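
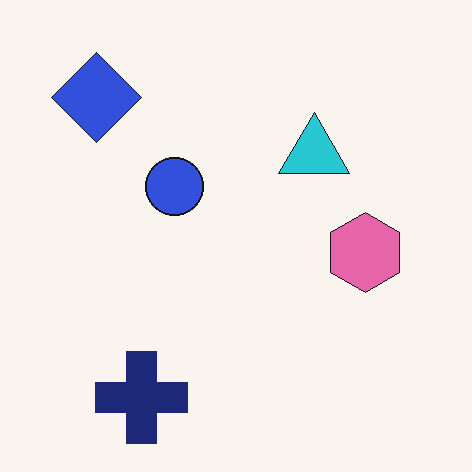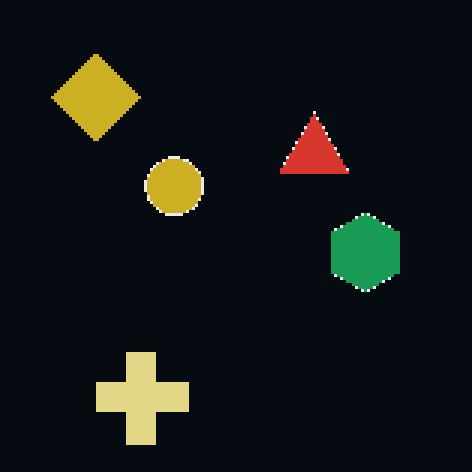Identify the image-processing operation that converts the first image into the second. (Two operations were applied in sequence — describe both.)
It was color-inverted (negative), then mildly pixelated.

The light background has become dark and every shape's color is its complement — a photographic negative. Shapes are reduced to large square blocks; fine edges and outlines are lost — a downscale-then-upscale (mosaic) effect.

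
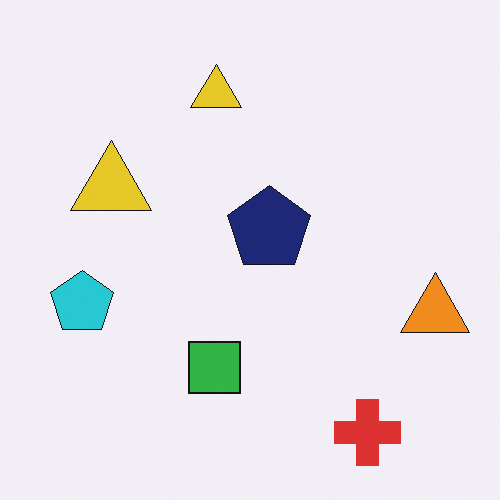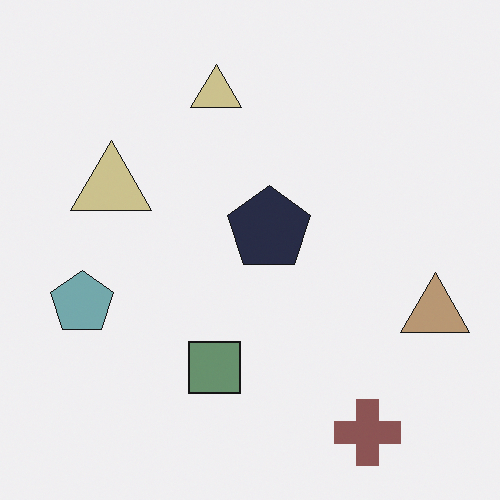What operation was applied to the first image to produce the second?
The image was heavily desaturated.

All colors are more muted and greyish — a global saturation change.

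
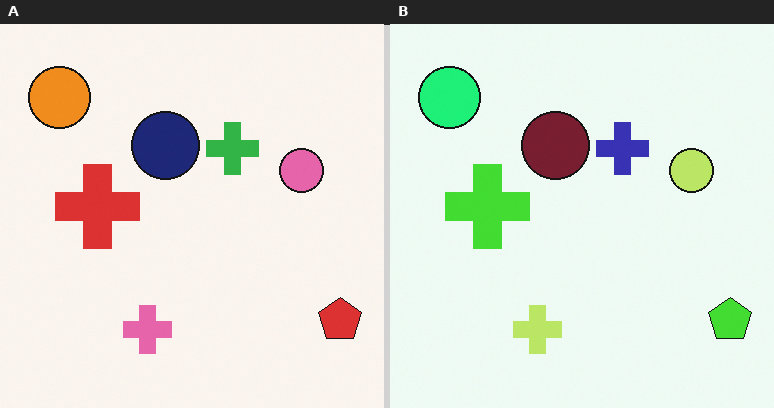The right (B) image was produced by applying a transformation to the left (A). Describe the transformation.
The image was hue-shifted through roughly a third of the color wheel.

Every shape's color has rotated by the same amount around the hue wheel — a uniform hue shift.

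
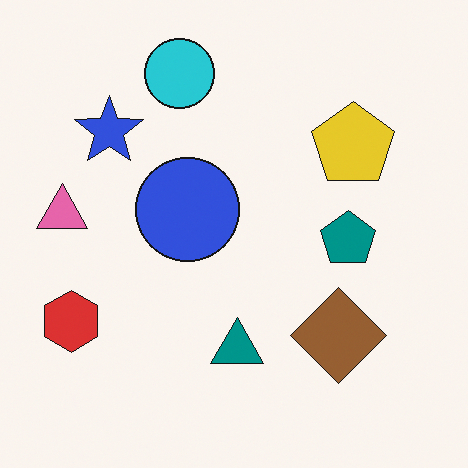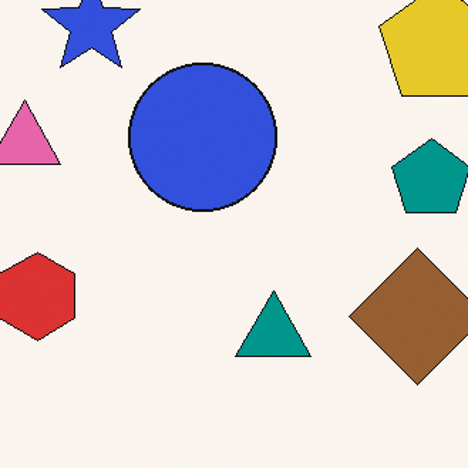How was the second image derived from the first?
This is the original image cropped to a modestly smaller region and rescaled.

The visible shapes are larger and the field of view is narrower; shapes near the original edges may be partly or wholly outside the frame — a crop-and-rescale.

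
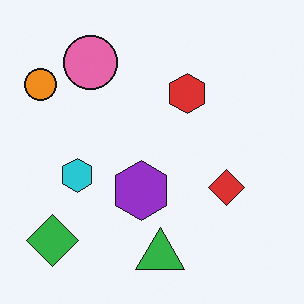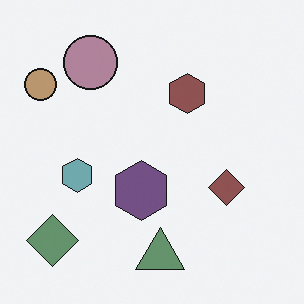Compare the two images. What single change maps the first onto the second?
Heavily desaturated.

All colors are more muted and greyish — a global saturation change.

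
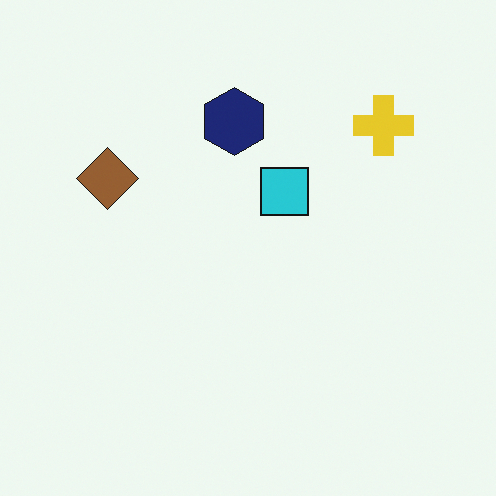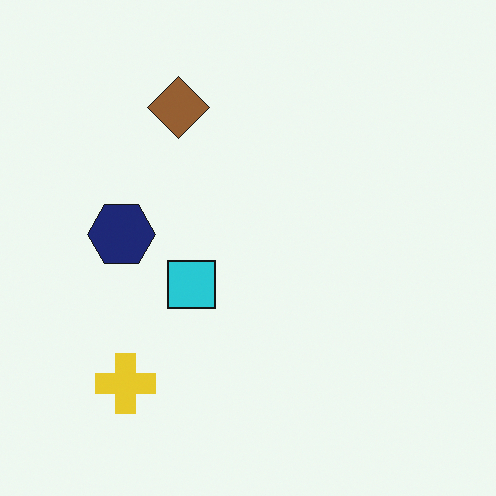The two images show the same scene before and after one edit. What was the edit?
The transformation is: transposed (reflected across the top-left ↔ bottom-right diagonal).

Shapes have swapped their row and column positions — what was in the top-right is now in the bottom-left — a diagonal reflection.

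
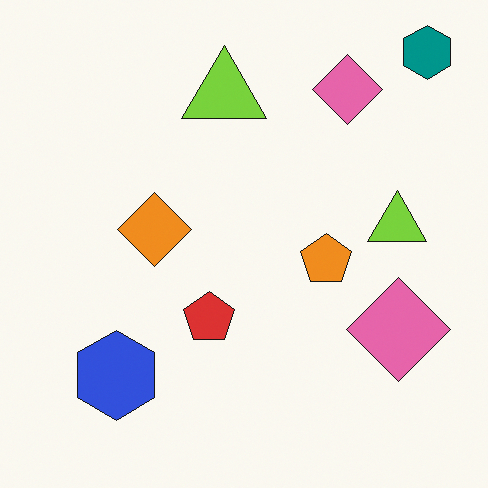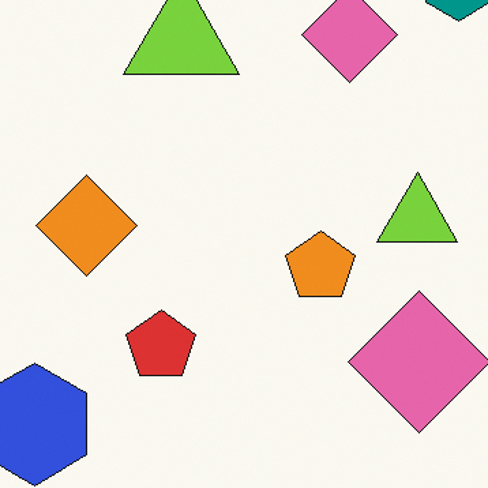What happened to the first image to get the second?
The image was cropped slightly and scaled back up.

The visible shapes are larger and the field of view is narrower; shapes near the original edges may be partly or wholly outside the frame — a crop-and-rescale.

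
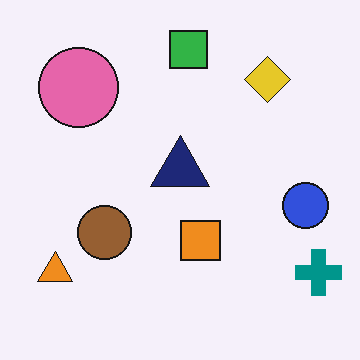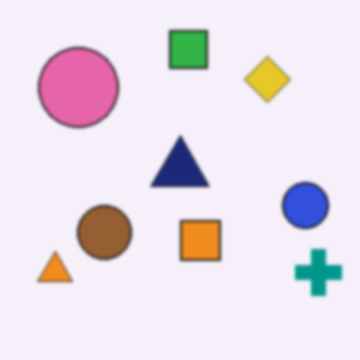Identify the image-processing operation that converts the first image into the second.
It was given a subtle gaussian blur.

Shape edges and outlines are uniformly softened across the whole image.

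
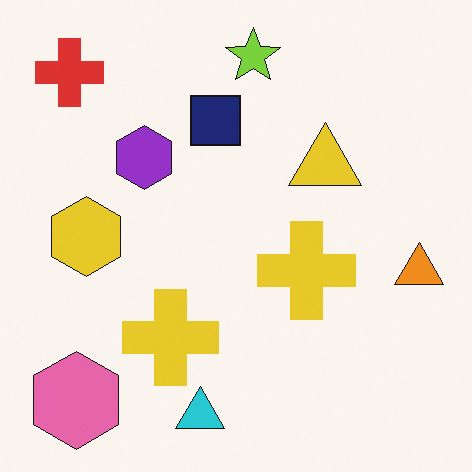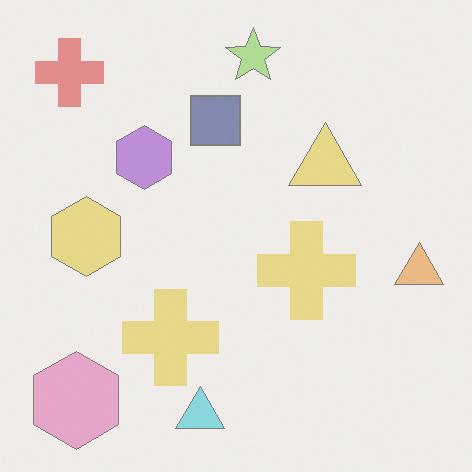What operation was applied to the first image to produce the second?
This is the original image washed out (contrast reduced).

Tones are pushed toward mid-grey across the whole image — a global contrast change.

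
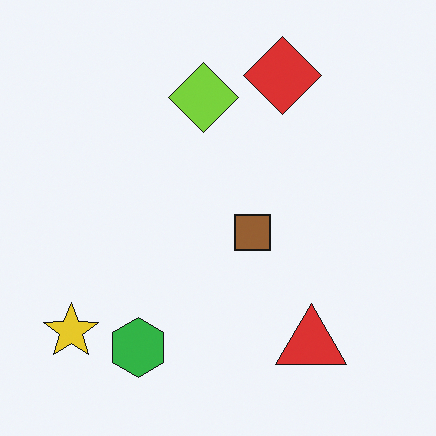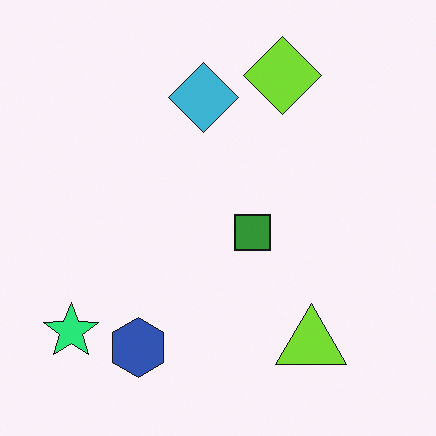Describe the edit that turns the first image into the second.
Hue-shifted noticeably.

Every shape's color has rotated by the same amount around the hue wheel — a uniform hue shift.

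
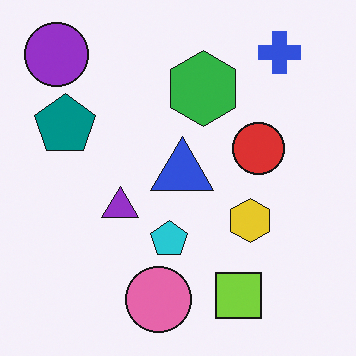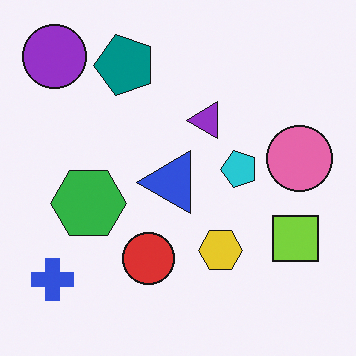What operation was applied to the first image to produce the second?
It was transposed (reflected across the top-left ↔ bottom-right diagonal).

Shapes have swapped their row and column positions — what was in the top-right is now in the bottom-left — a diagonal reflection.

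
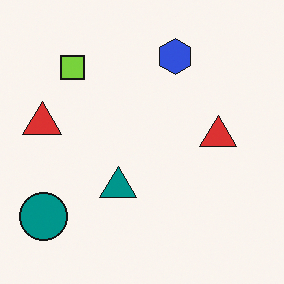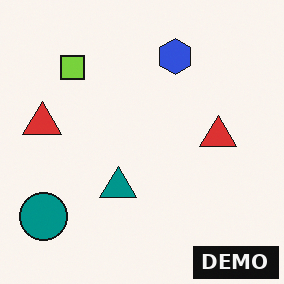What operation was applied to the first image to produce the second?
The transformation is: watermarked with the text "DEMO" in the lower-right corner.

A dark label reading "DEMO" appears in the lower-right corner.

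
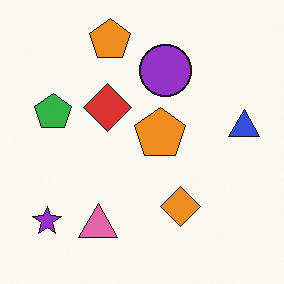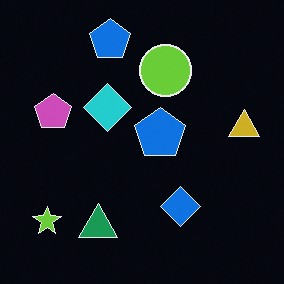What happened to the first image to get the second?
Color-inverted (negative).

The light background has become dark and every shape's color is its complement — a photographic negative.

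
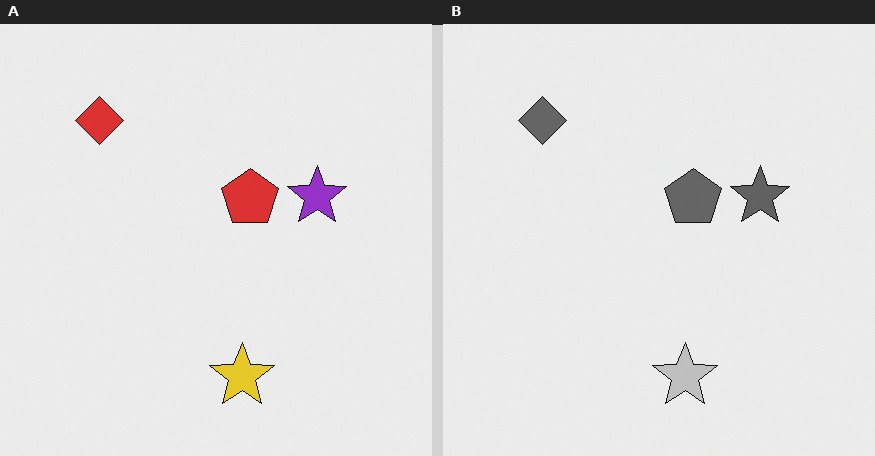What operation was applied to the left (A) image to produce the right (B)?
The transformation is: converted to grayscale.

All color is removed — every shape is now a shade of grey.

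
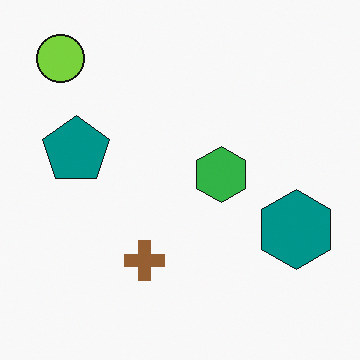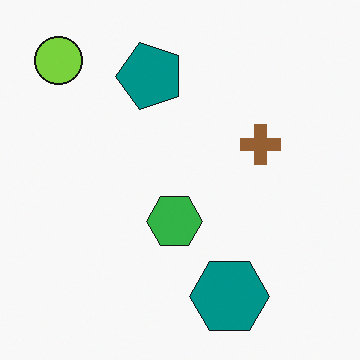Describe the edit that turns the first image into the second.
The image was transposed (reflected across the top-left ↔ bottom-right diagonal).

Shapes have swapped their row and column positions — what was in the top-right is now in the bottom-left — a diagonal reflection.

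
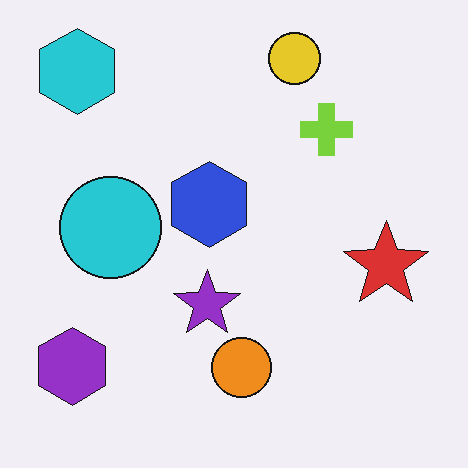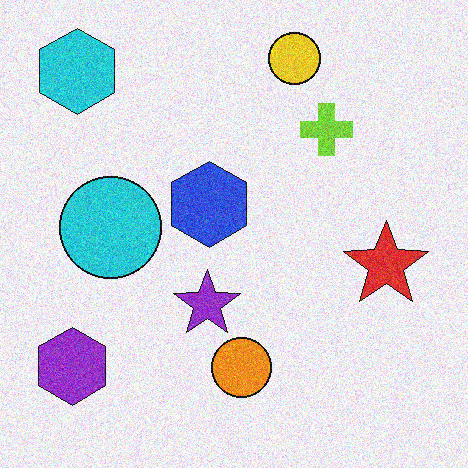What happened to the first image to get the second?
Degraded with moderate additive noise.

Random speckle covers the whole image, including the flat background.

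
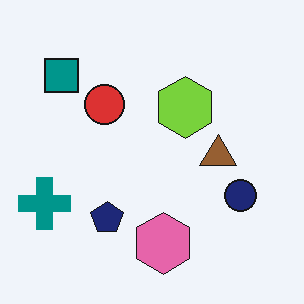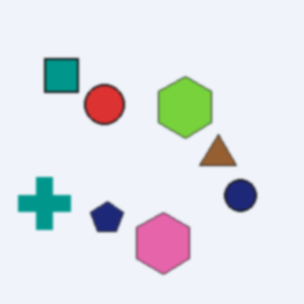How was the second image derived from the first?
The transformation is: slightly softened.

Shape edges and outlines are uniformly softened across the whole image.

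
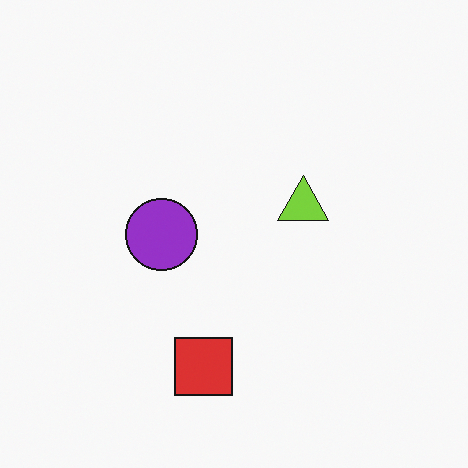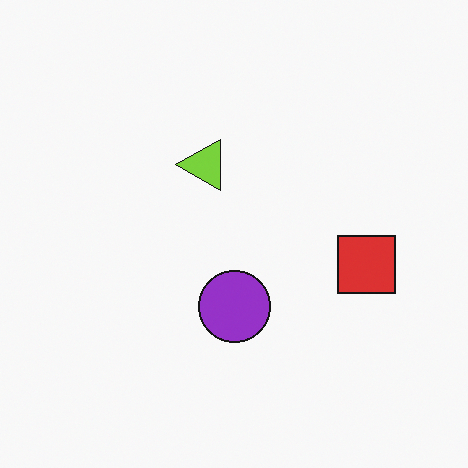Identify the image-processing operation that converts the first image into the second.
The image was rotated 90° counter-clockwise.

The red square sits in the bottom of the first image and the right of the second — consistent with a whole-image 90° counter-clockwise rotation.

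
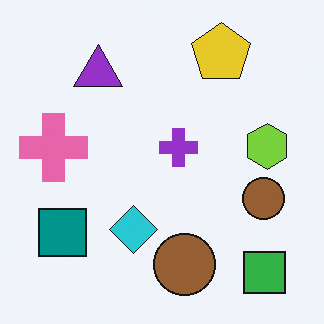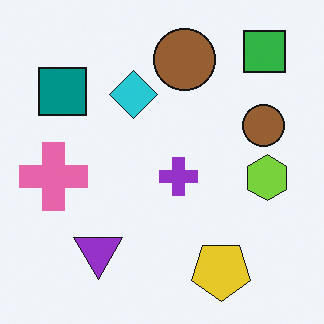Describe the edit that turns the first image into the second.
This is the original image flipped vertically (top ↔ bottom).

The green square is in the bottom-right of the first image and the top-right of the second — shapes on opposite sides of the horizontal midline have swapped in a mirror flip.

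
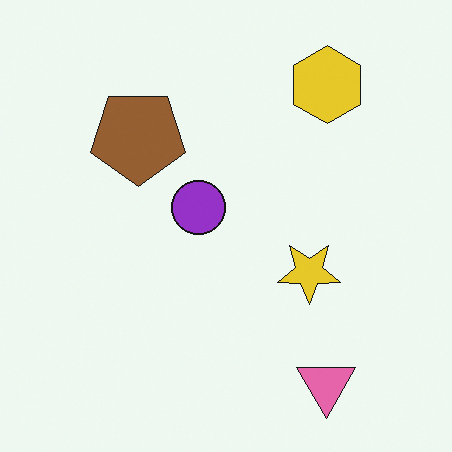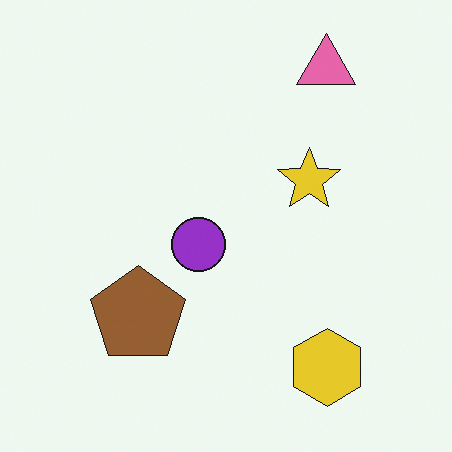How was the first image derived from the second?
Flipped vertically (top ↔ bottom).

The pink triangle is in the top-right of the second image and the bottom-right of the first — shapes on opposite sides of the horizontal midline have swapped in a mirror flip.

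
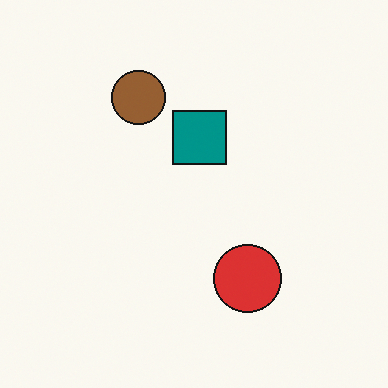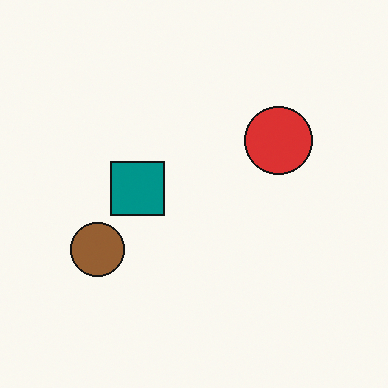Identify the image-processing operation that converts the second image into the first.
The transformation is: rotated 90° clockwise.

The brown circle sits in the left of the second image and the top of the first — consistent with a whole-image 90° clockwise rotation.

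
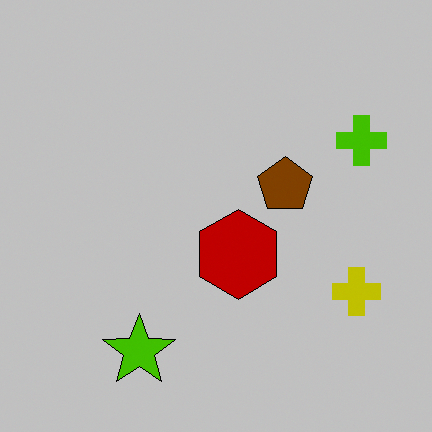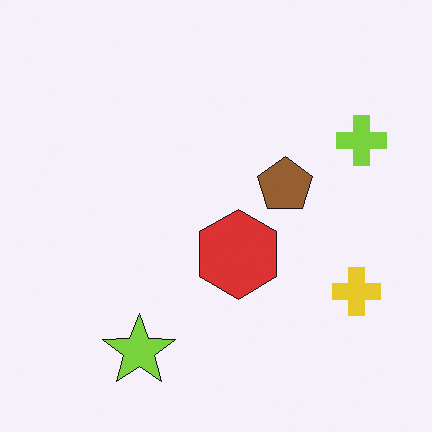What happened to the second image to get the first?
This is the original image aggressively posterized.

Each flat color has snapped to a coarser quantized level — most visibly, the near-white background has dropped to a flat grey.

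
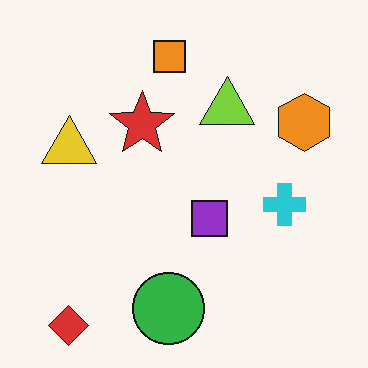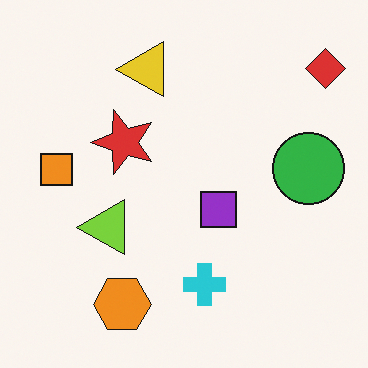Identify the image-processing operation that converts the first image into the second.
This is the original image transposed (reflected across the top-left ↔ bottom-right diagonal).

Shapes have swapped their row and column positions — what was in the top-right is now in the bottom-left — a diagonal reflection.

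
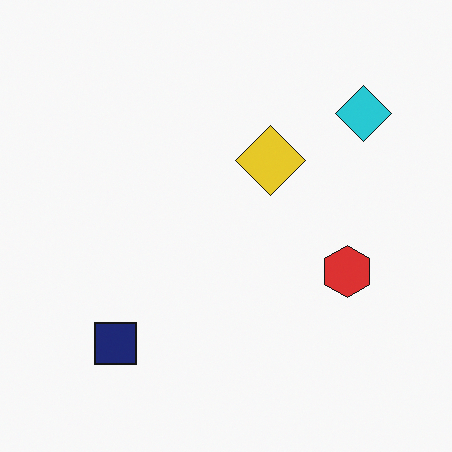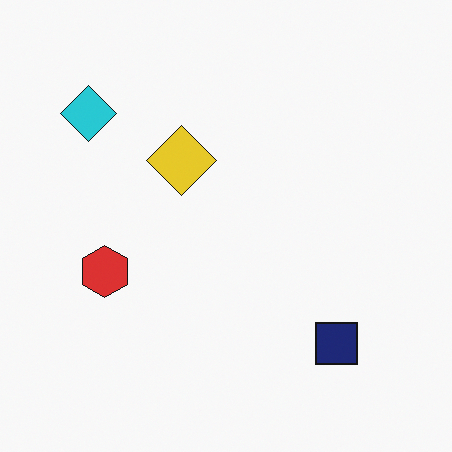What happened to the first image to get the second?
Flipped horizontally (left ↔ right).

The cyan diamond is in the top-right of the first image and the top-left of the second — shapes on opposite sides of the vertical midline have swapped in a mirror flip.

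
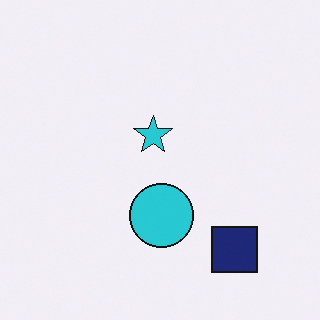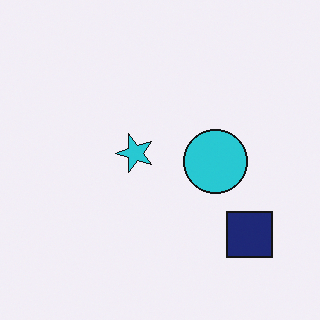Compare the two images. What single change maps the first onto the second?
Transposed (reflected across the top-left ↔ bottom-right diagonal).

Shapes have swapped their row and column positions — what was in the top-right is now in the bottom-left — a diagonal reflection.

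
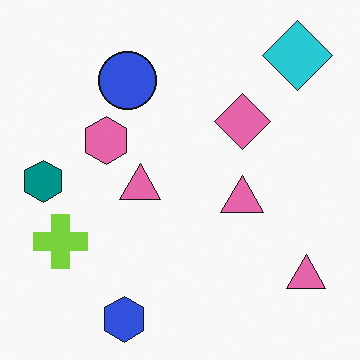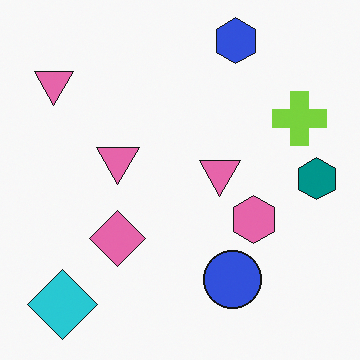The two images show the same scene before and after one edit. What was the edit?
It was rotated 180°.

The cyan diamond sits in the top-right of the first image and the bottom-left of the second — consistent with a whole-image 180° rotation.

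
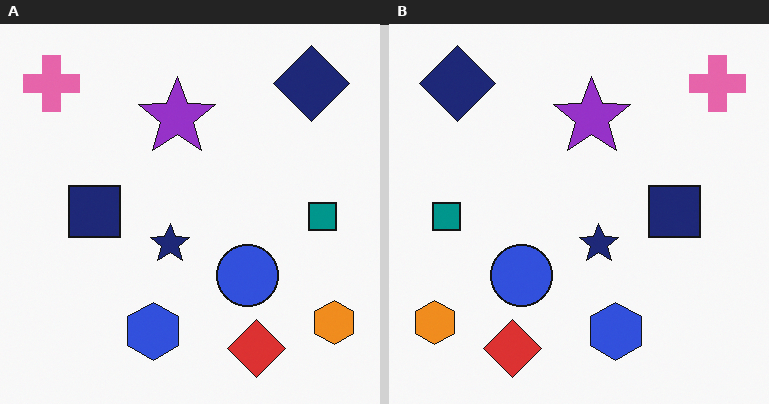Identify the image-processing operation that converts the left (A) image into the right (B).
The transformation is: flipped horizontally (left ↔ right).

The orange hexagon is in the bottom-right of the left (A) image and the bottom-left of the right (B) — shapes on opposite sides of the vertical midline have swapped in a mirror flip.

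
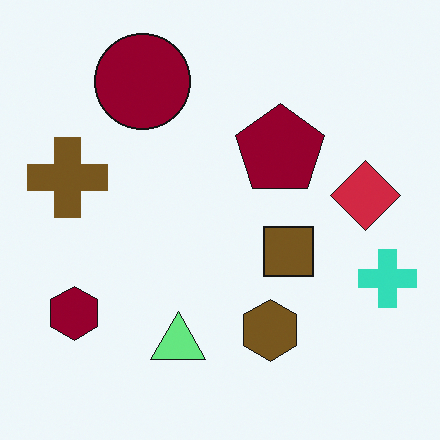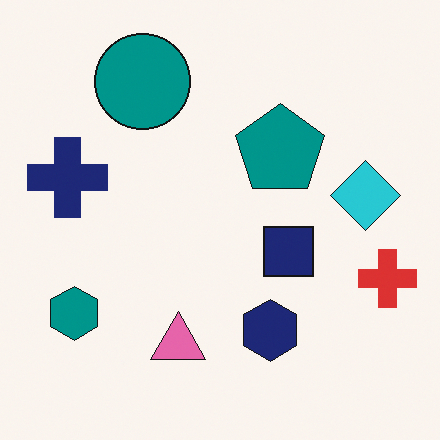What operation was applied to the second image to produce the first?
Hue-shifted through roughly half the color wheel.

Every shape's color has rotated by the same amount around the hue wheel — a uniform hue shift.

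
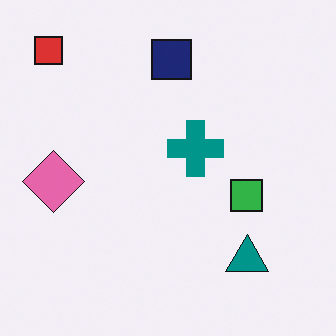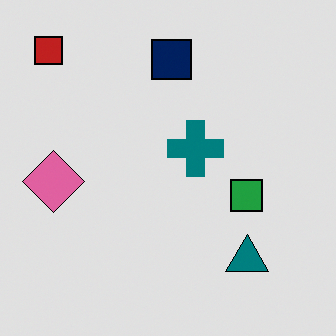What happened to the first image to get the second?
The transformation is: posterized to a reduced palette.

Each flat color has snapped to a coarser quantized level — most visibly, the near-white background has dropped to a flat grey.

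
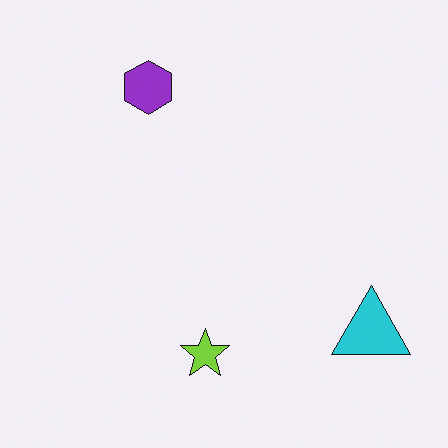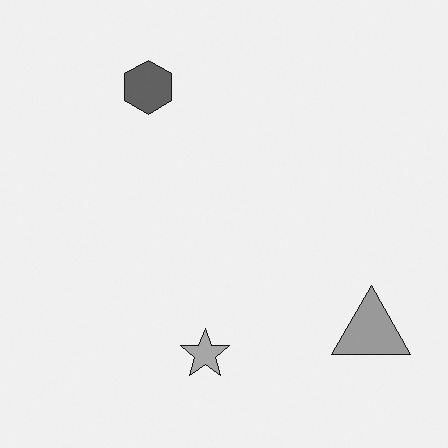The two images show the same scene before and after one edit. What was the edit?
The second image is the first converted to grayscale.

All color is removed — every shape is now a shade of grey.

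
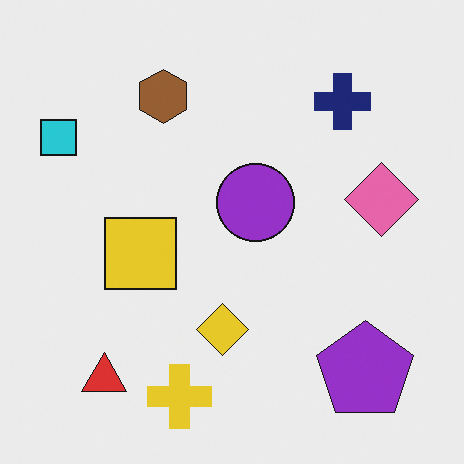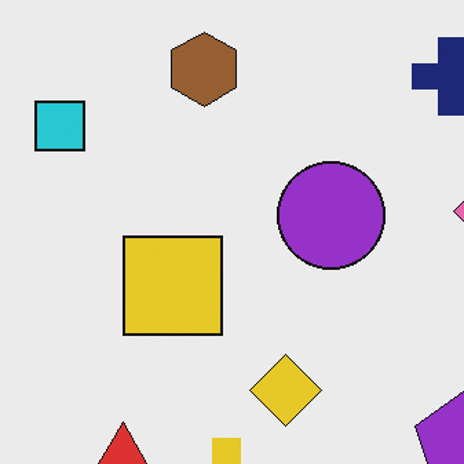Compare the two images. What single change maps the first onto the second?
This is the original image cropped slightly and scaled back up.

The visible shapes are larger and the field of view is narrower; shapes near the original edges may be partly or wholly outside the frame — a crop-and-rescale.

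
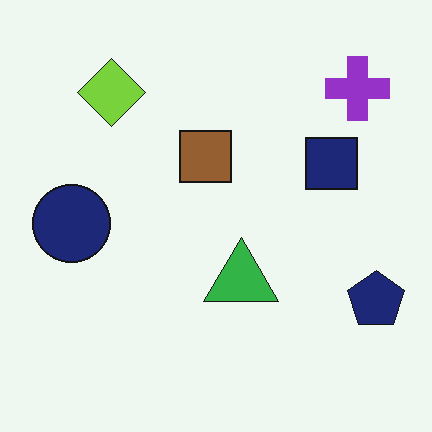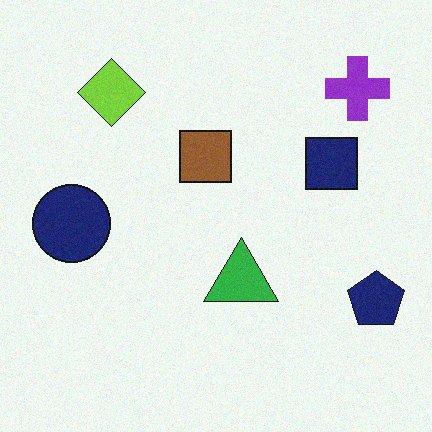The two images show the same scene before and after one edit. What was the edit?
This is the original image degraded with subtle gaussian noise.

Random speckle covers the whole image, including the flat background.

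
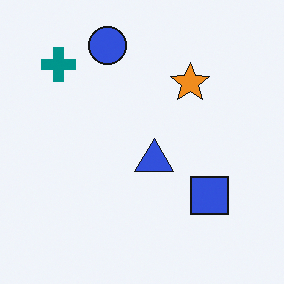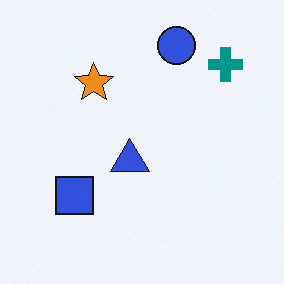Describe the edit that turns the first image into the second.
The second image is the first flipped horizontally (left ↔ right).

The teal cross is in the top-left of the first image and the top-right of the second — shapes on opposite sides of the vertical midline have swapped in a mirror flip.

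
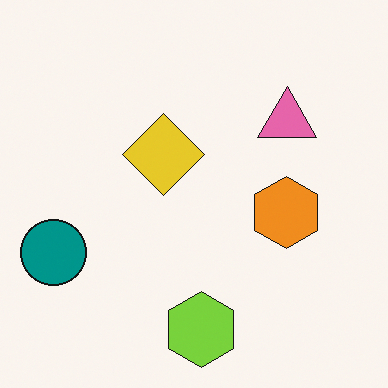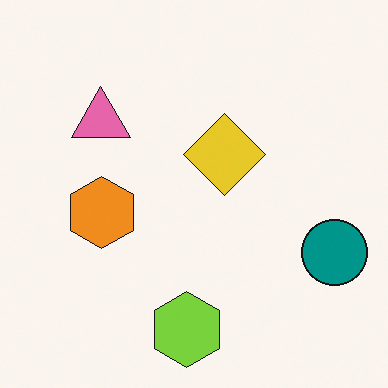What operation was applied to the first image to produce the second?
This is the original image flipped horizontally (left ↔ right).

The teal circle is in the left of the first image and the right of the second — shapes on opposite sides of the vertical midline have swapped in a mirror flip.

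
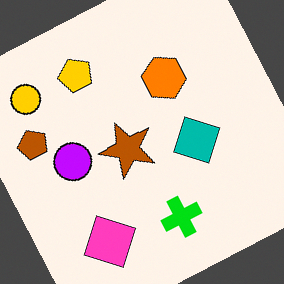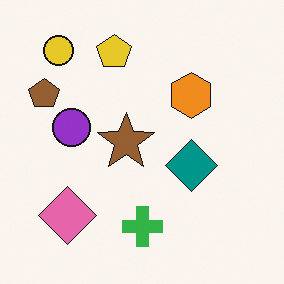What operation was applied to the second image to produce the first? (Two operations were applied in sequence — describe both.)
The first image is the second heavily oversaturated, then rotated counter-clockwise by a moderate amount.

All colors are more vivid — a global saturation change. Every shape is tilted by the same angle and the image corners show triangular fill wedges — a whole-image rotation by a non-right angle.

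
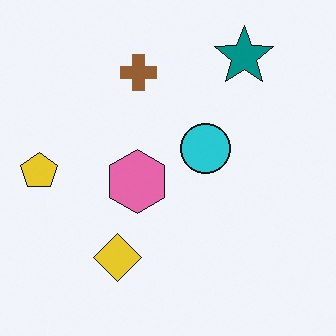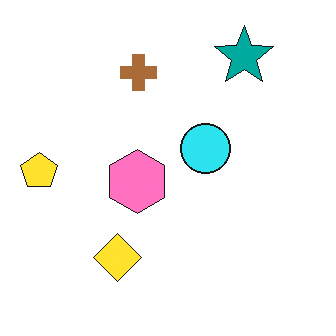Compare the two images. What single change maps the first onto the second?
This is the original image brightened a little.

Every pixel — background and shapes alike — is uniformly brightened.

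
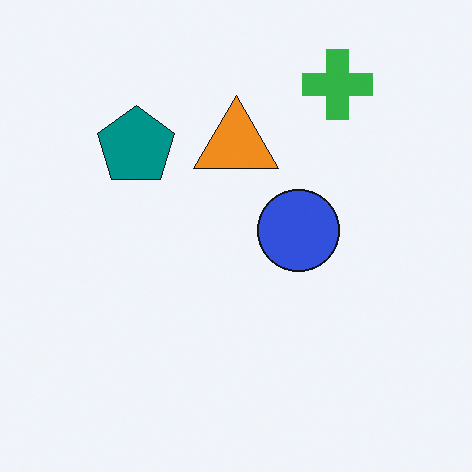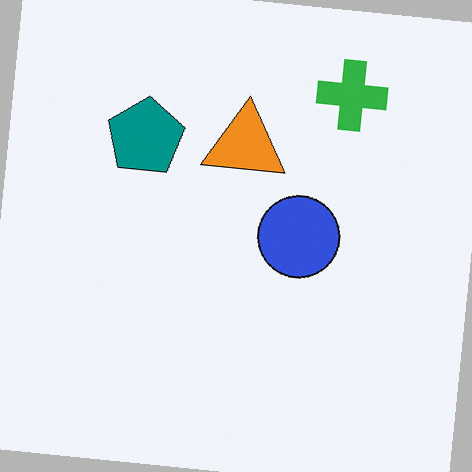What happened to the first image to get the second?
It was rotated clockwise by a slight angle.

Every shape is tilted by the same angle and the image corners show triangular fill wedges — a whole-image rotation by a non-right angle.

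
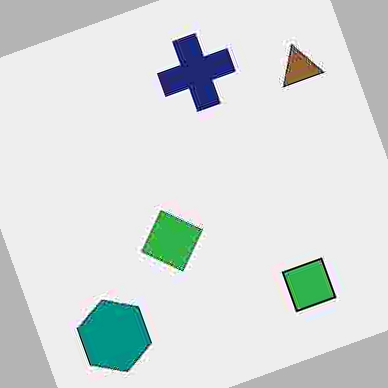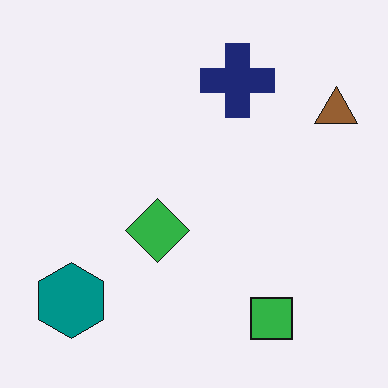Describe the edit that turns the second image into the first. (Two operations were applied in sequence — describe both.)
Heavily JPEG-compressed with obvious blocking artifacts, then rotated counter-clockwise by a moderate amount.

Blocky 8×8 compression artifacts appear around shape edges and the flat background shows ringing — characteristic JPEG degradation. Every shape is tilted by the same angle and the image corners show triangular fill wedges — a whole-image rotation by a non-right angle.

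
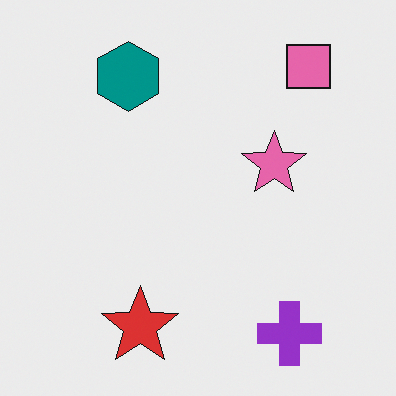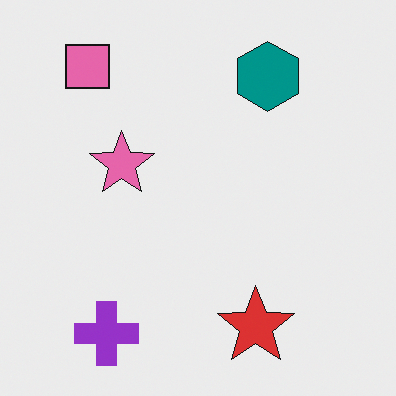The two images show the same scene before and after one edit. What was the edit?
It was flipped horizontally (left ↔ right).

The pink square is in the top-right of the first image and the top-left of the second — shapes on opposite sides of the vertical midline have swapped in a mirror flip.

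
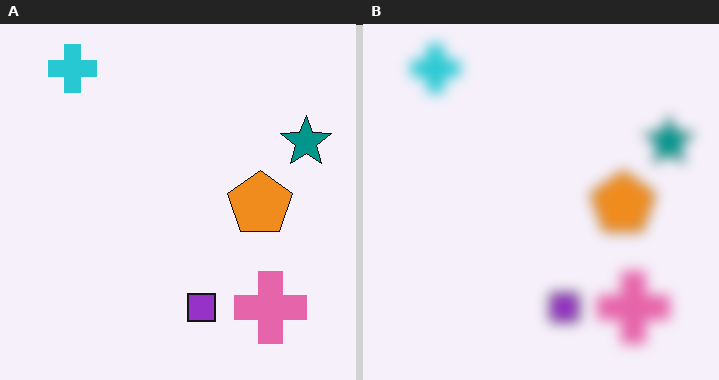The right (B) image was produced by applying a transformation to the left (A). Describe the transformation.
The image was strongly gaussian-blurred.

Shape edges and outlines are uniformly softened across the whole image.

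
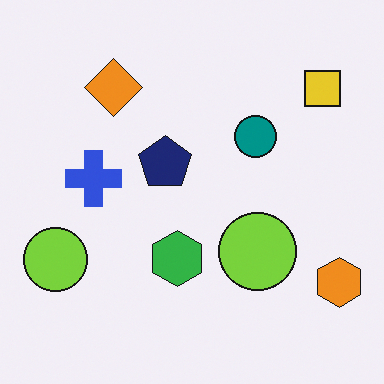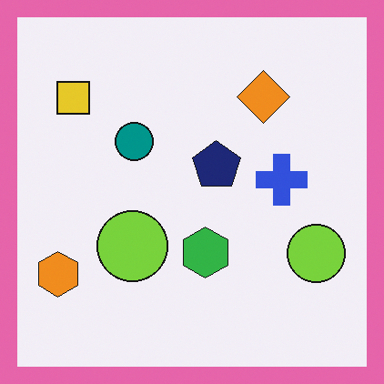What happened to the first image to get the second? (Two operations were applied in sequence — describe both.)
This is the original image flipped horizontally (left ↔ right), then framed with a pink border.

The orange hexagon is in the bottom-right of the first image and the bottom-left of the second — shapes on opposite sides of the vertical midline have swapped in a mirror flip. A solid pink frame runs around the edge of the second image, with the content slightly shrunk inside it.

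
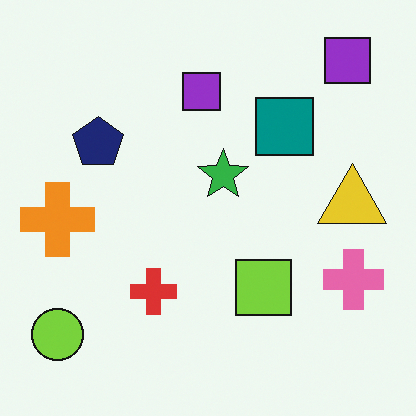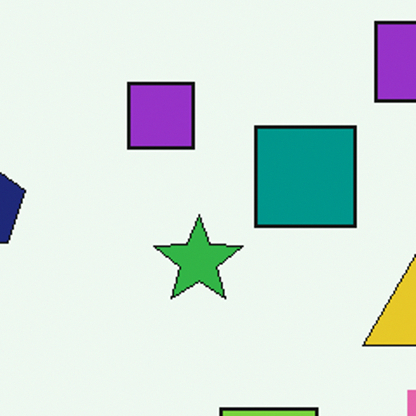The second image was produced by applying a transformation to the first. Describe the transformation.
The second image is the first cropped tightly and scaled back up.

The visible shapes are larger and the field of view is narrower; shapes near the original edges may be partly or wholly outside the frame — a crop-and-rescale.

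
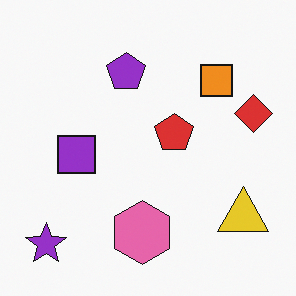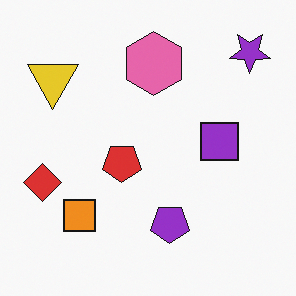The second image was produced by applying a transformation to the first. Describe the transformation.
It was rotated 180°.

The purple star sits in the bottom-left of the first image and the top-right of the second — consistent with a whole-image 180° rotation.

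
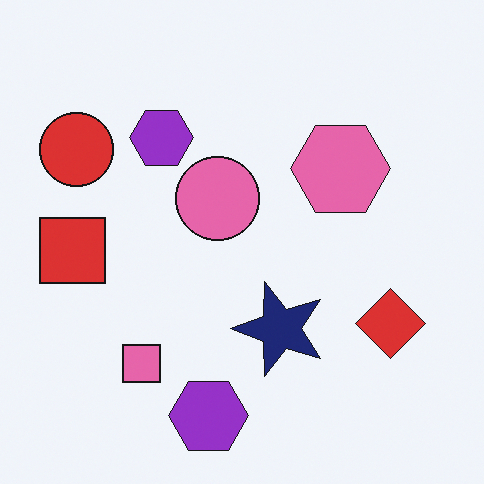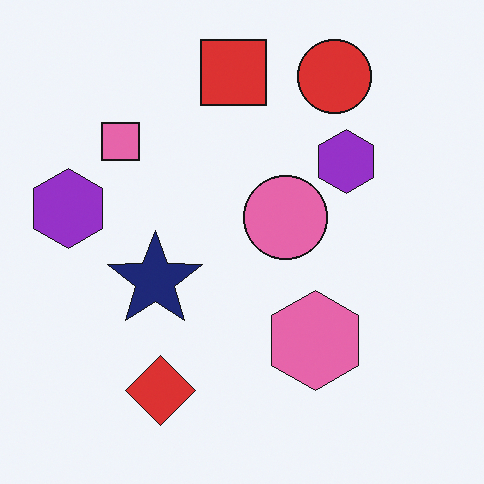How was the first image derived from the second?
This is the original image rotated 90° counter-clockwise.

The red circle sits in the top-right of the second image and the top-left of the first — consistent with a whole-image 90° counter-clockwise rotation.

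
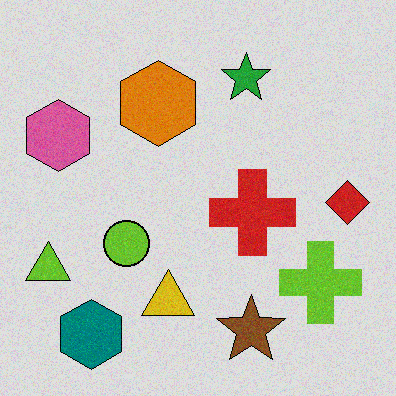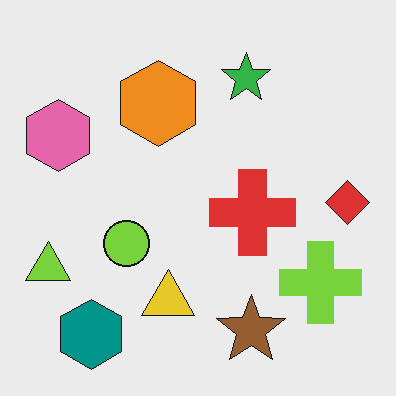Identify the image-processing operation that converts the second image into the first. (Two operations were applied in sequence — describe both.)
This is the original image degraded with a light layer of grain, then posterized to a reduced palette.

Random speckle covers the whole image, including the flat background. Each flat color has snapped to a coarser quantized level — most visibly, the near-white background has dropped to a flat grey.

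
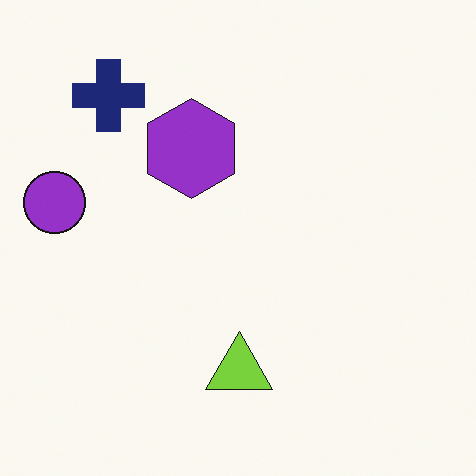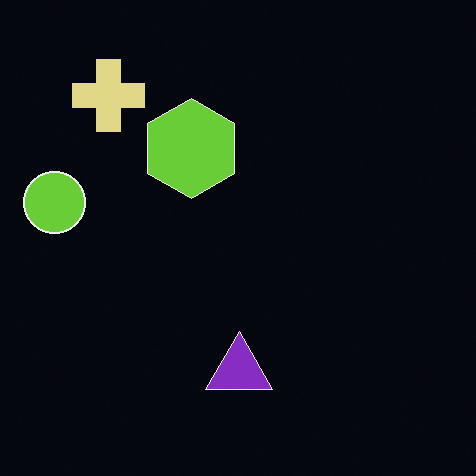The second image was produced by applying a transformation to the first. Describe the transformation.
It was color-inverted (negative).

The light background has become dark and every shape's color is its complement — a photographic negative.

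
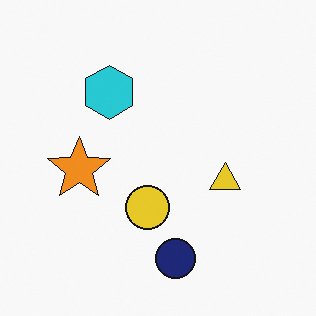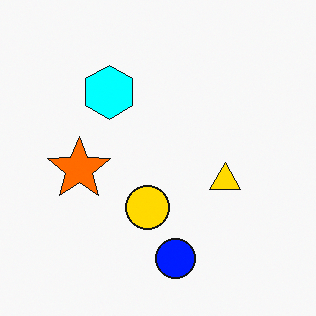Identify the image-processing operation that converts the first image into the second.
The transformation is: heavily oversaturated.

All colors are more vivid — a global saturation change.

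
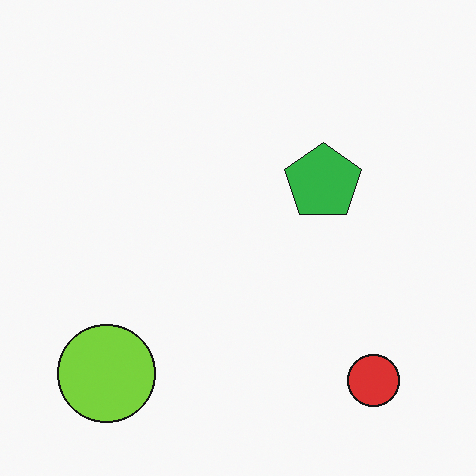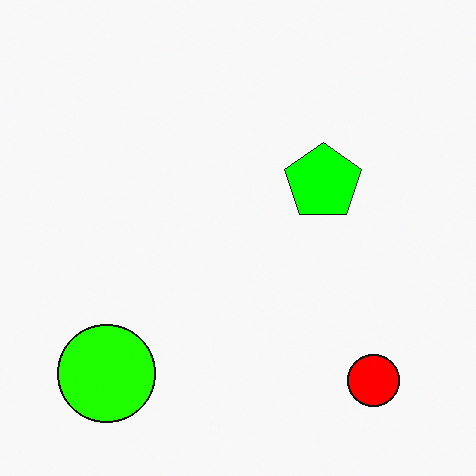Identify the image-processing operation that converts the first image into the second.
Made much more vivid (saturation change).

All colors are more vivid — a global saturation change.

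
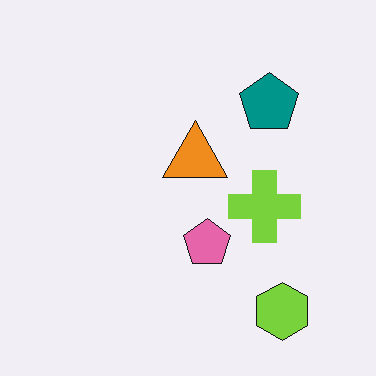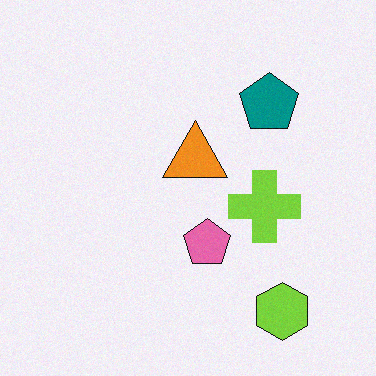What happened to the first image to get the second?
Degraded with light additive noise.

Random speckle covers the whole image, including the flat background.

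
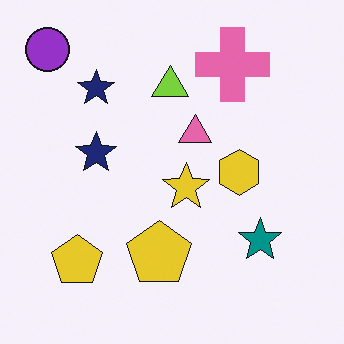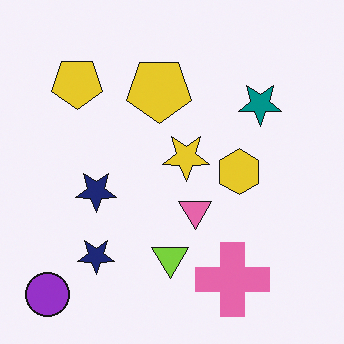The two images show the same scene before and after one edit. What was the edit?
It was flipped vertically (top ↔ bottom).

The purple circle is in the top-left of the first image and the bottom-left of the second — shapes on opposite sides of the horizontal midline have swapped in a mirror flip.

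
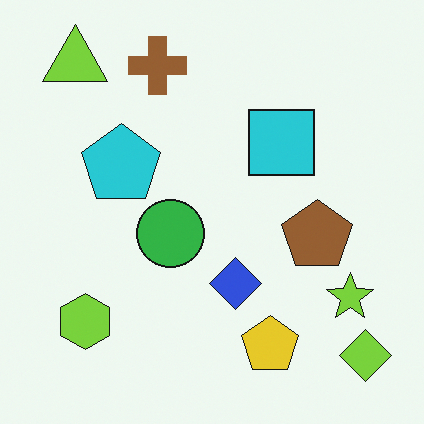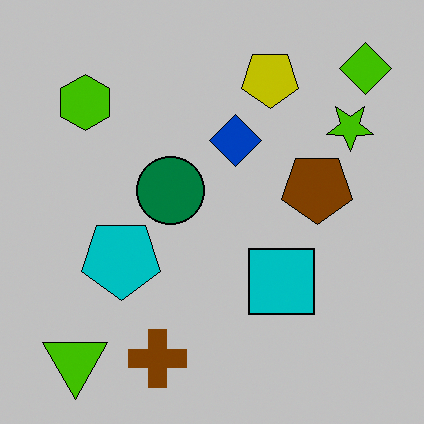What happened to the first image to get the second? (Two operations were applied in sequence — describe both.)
The image was aggressively posterized, then flipped vertically (top ↔ bottom).

Each flat color has snapped to a coarser quantized level — most visibly, the near-white background has dropped to a flat grey. The lime triangle is in the top-left of the first image and the bottom-left of the second — shapes on opposite sides of the horizontal midline have swapped in a mirror flip.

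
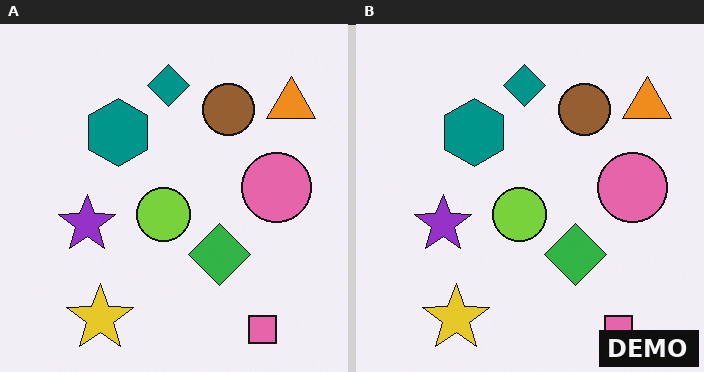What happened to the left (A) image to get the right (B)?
The transformation is: watermarked with the text "DEMO" in the lower-right corner.

A dark label reading "DEMO" appears in the lower-right corner.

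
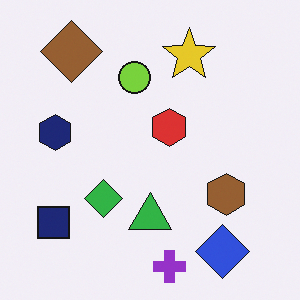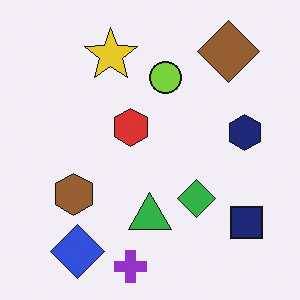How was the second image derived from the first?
It was flipped horizontally (left ↔ right).

The navy square is in the bottom-left of the first image and the bottom-right of the second — shapes on opposite sides of the vertical midline have swapped in a mirror flip.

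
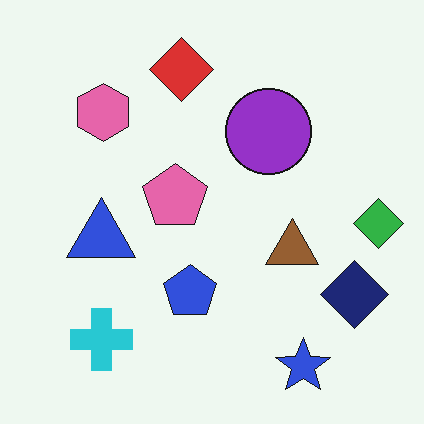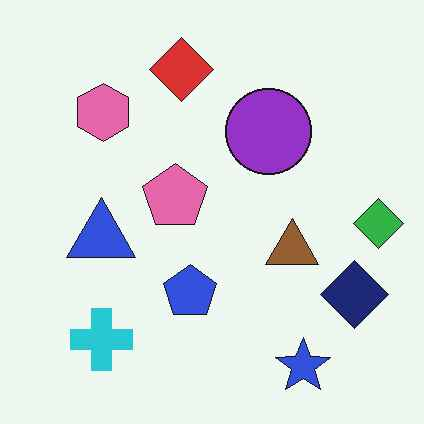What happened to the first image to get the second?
Given moderate JPEG compression.

Blocky 8×8 compression artifacts appear around shape edges and the flat background shows ringing — characteristic JPEG degradation.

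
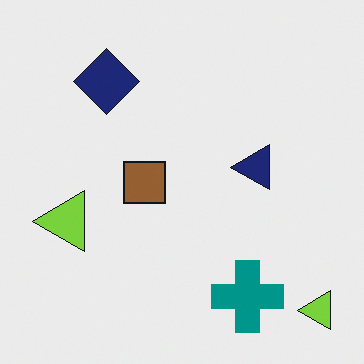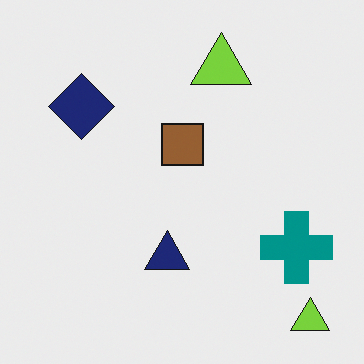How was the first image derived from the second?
This is the original image transposed (reflected across the top-left ↔ bottom-right diagonal).

Shapes have swapped their row and column positions — what was in the top-right is now in the bottom-left — a diagonal reflection.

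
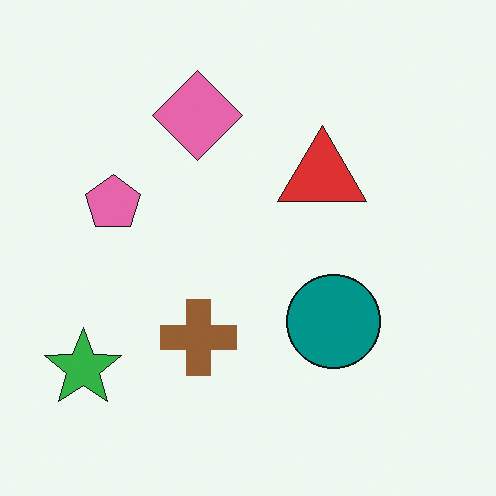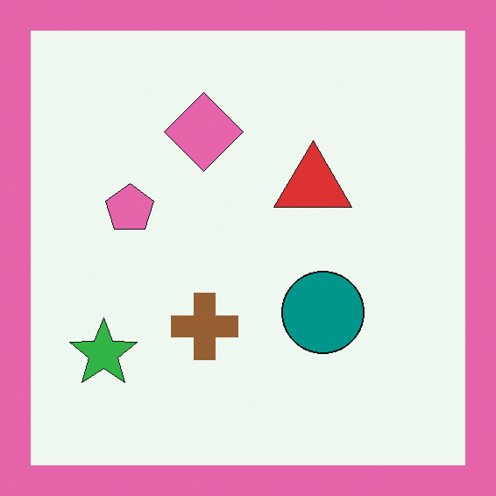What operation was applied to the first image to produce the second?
Framed with a pink border.

A solid pink frame runs around the edge of the second image, with the content slightly shrunk inside it.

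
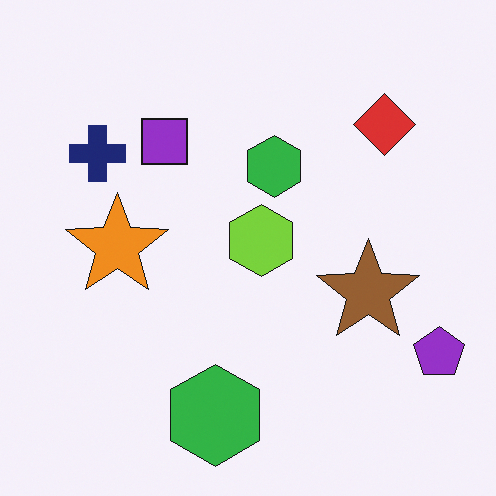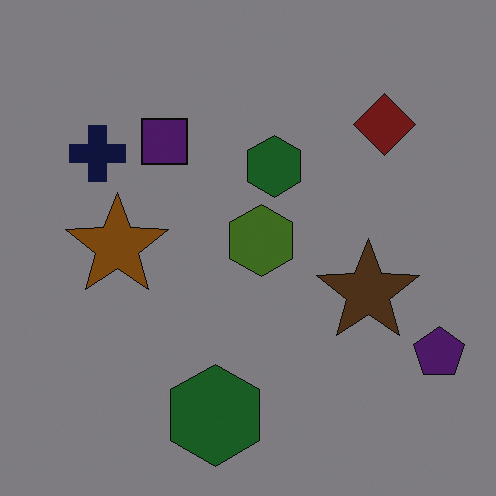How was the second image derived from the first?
The second image is the first substantially darkened.

Every pixel — background and shapes alike — is uniformly darkened.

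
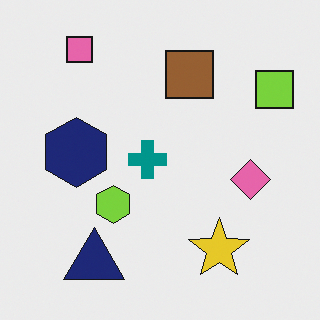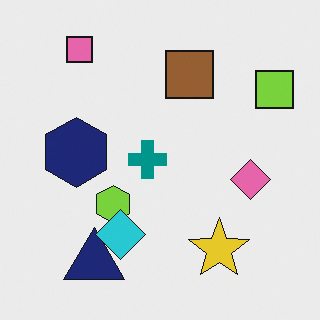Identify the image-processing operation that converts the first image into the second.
The transformation is: overlaid with an additional cyan diamond.

A cyan diamond appears in the second image that is absent from the first.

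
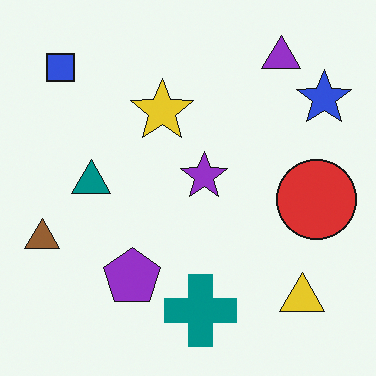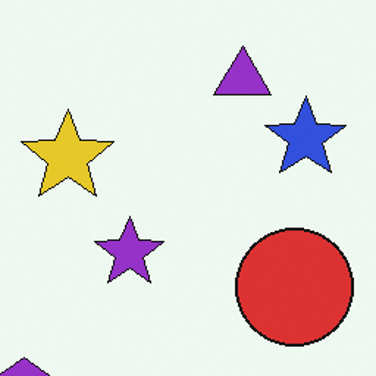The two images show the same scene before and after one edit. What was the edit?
This is the original image cropped to a modestly smaller region and rescaled.

The visible shapes are larger and the field of view is narrower; shapes near the original edges may be partly or wholly outside the frame — a crop-and-rescale.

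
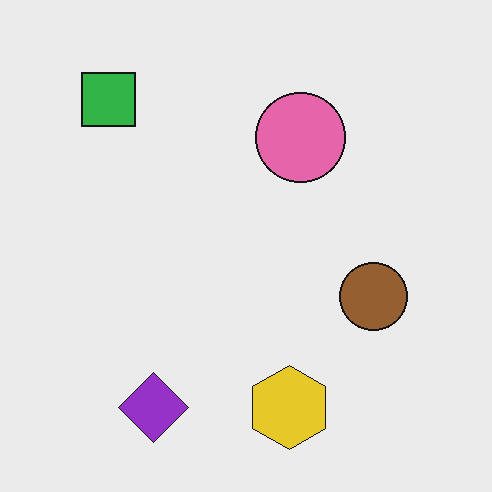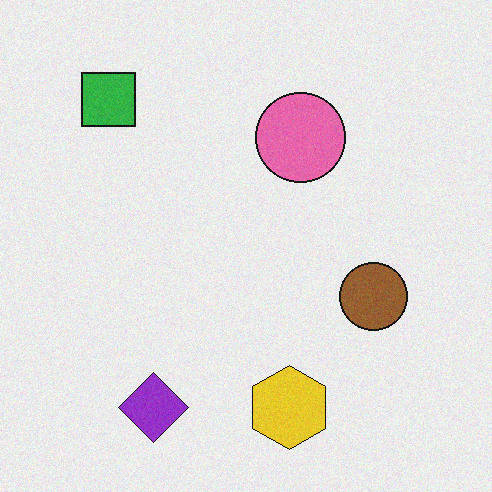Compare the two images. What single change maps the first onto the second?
This is the original image degraded with light additive noise.

Random speckle covers the whole image, including the flat background.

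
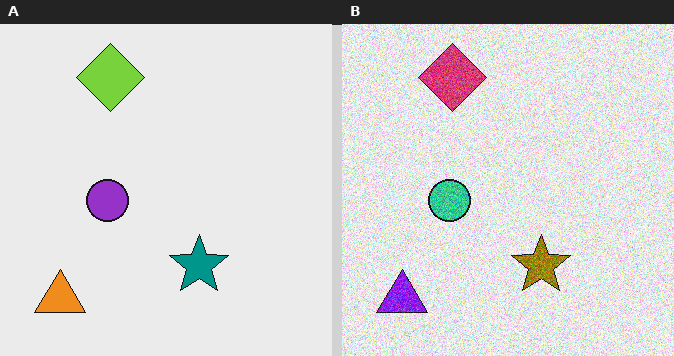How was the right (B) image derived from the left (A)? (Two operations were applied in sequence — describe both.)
It was hue-shifted by a large amount, then degraded with heavy additive noise.

Every shape's color has rotated by the same amount around the hue wheel — a uniform hue shift. Random speckle covers the whole image, including the flat background.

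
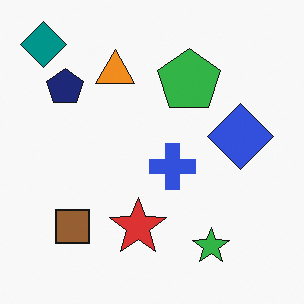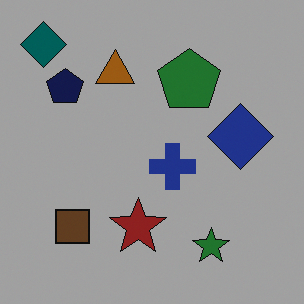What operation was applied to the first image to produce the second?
It was noticeably darkened.

Every pixel — background and shapes alike — is uniformly darkened.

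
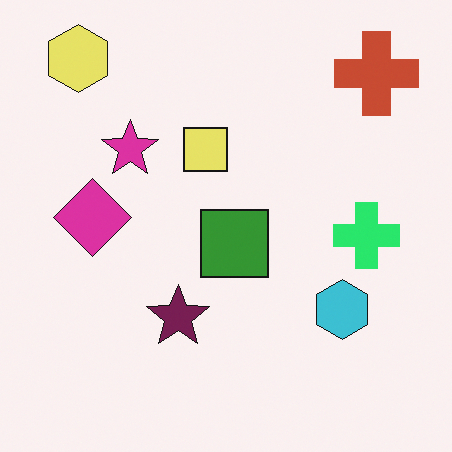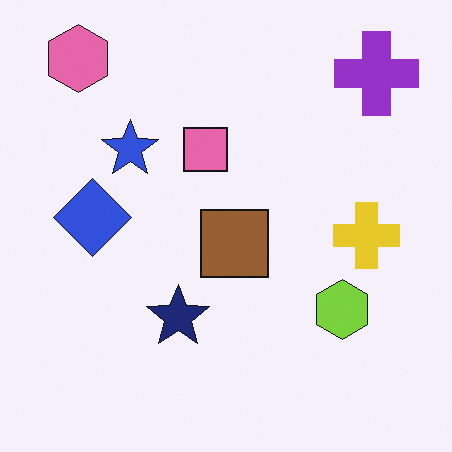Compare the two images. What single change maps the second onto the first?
The image was hue-shifted through roughly a third of the color wheel.

Every shape's color has rotated by the same amount around the hue wheel — a uniform hue shift.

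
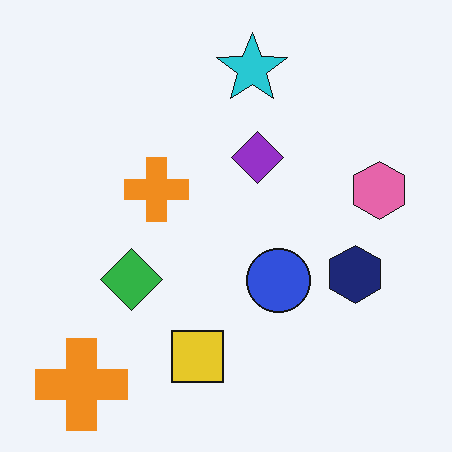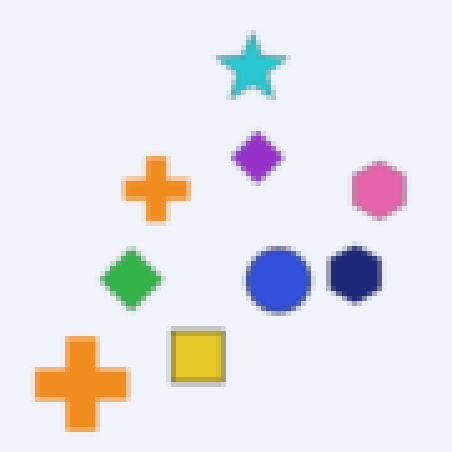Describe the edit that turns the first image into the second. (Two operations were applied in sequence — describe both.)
Lightly blurred, then mildly pixelated.

Shape edges and outlines are uniformly softened across the whole image. Shapes are reduced to large square blocks; fine edges and outlines are lost — a downscale-then-upscale (mosaic) effect.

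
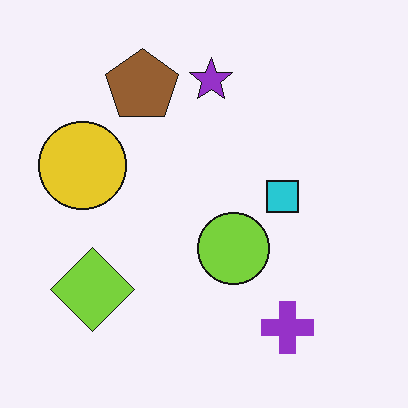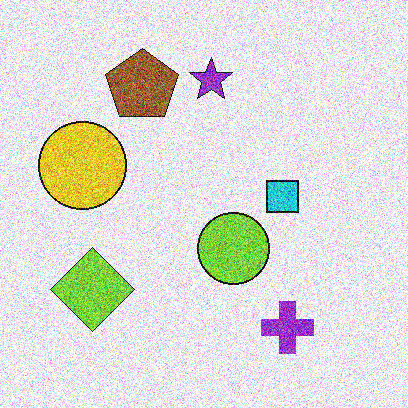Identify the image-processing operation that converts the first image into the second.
Degraded with a thick layer of grain.

Random speckle covers the whole image, including the flat background.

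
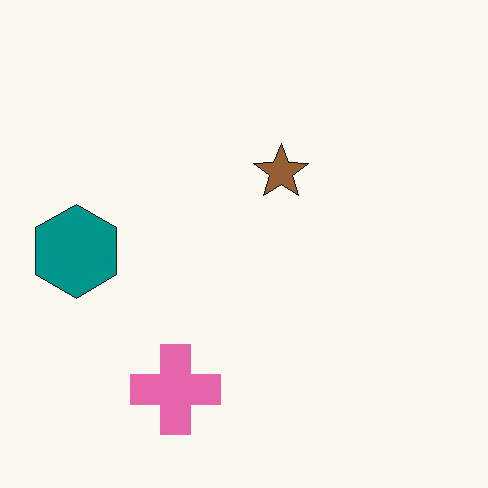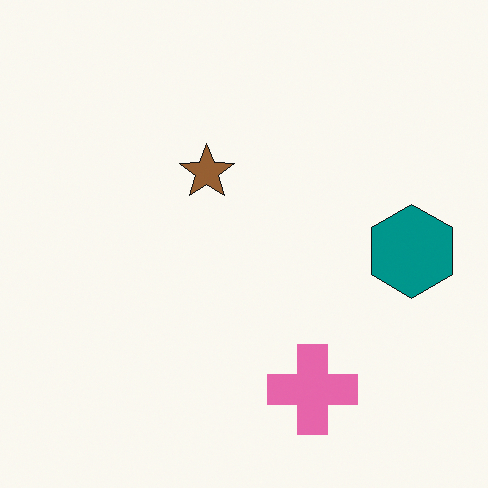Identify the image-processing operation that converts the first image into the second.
The transformation is: flipped horizontally (left ↔ right).

The teal hexagon is in the left of the first image and the right of the second — shapes on opposite sides of the vertical midline have swapped in a mirror flip.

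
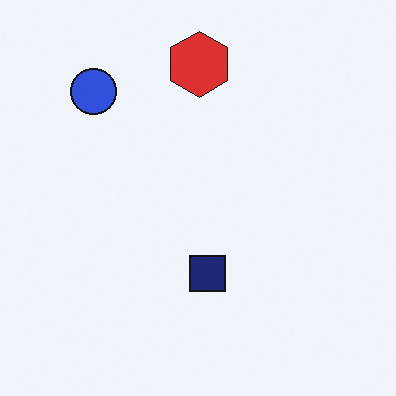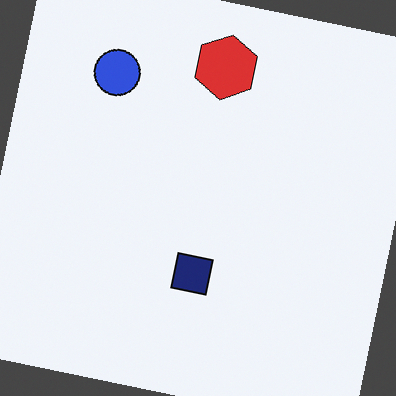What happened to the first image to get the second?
Rotated clockwise by a few degrees.

Every shape is tilted by the same angle and the image corners show triangular fill wedges — a whole-image rotation by a non-right angle.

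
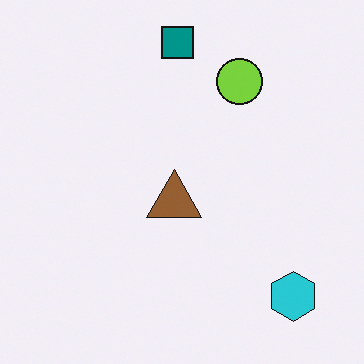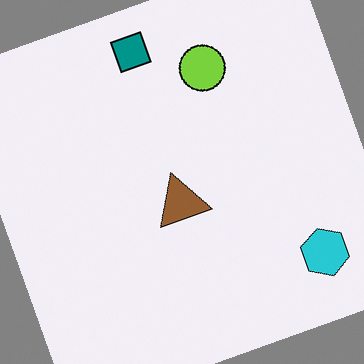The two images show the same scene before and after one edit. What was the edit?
The second image is the first rotated counter-clockwise by a clearly visible amount.

Every shape is tilted by the same angle and the image corners show triangular fill wedges — a whole-image rotation by a non-right angle.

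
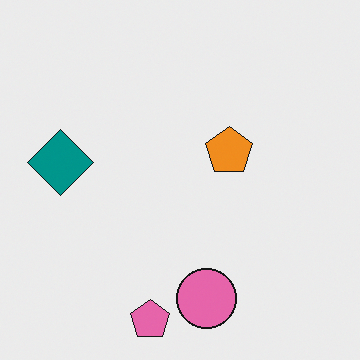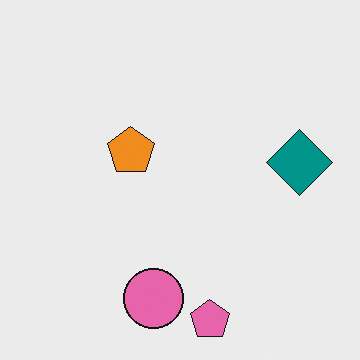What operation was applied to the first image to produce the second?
Flipped horizontally (left ↔ right).

The teal diamond is in the left of the first image and the right of the second — shapes on opposite sides of the vertical midline have swapped in a mirror flip.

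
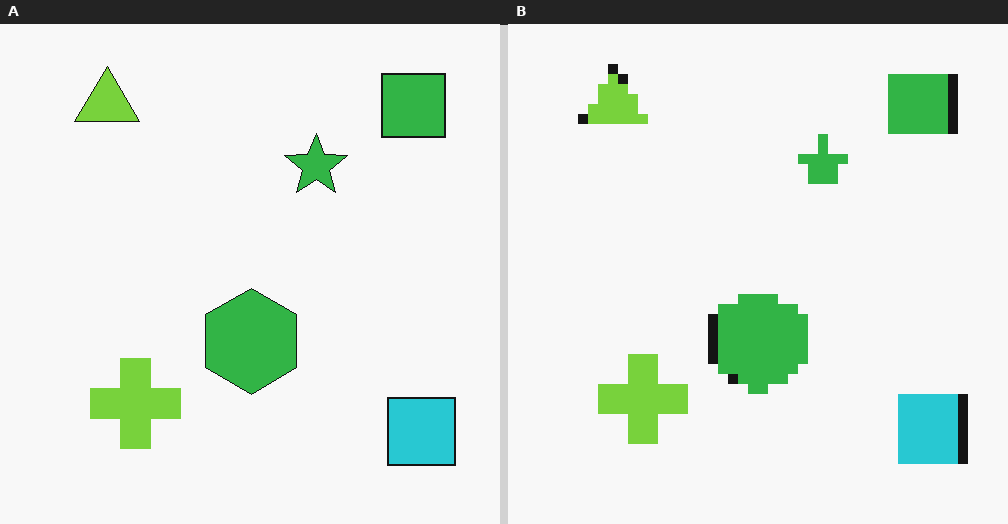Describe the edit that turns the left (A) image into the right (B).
This is the original image coarsely pixelated.

Shapes are reduced to large square blocks; fine edges and outlines are lost — a downscale-then-upscale (mosaic) effect.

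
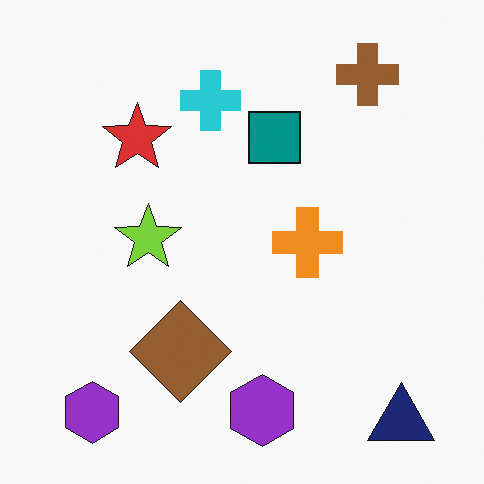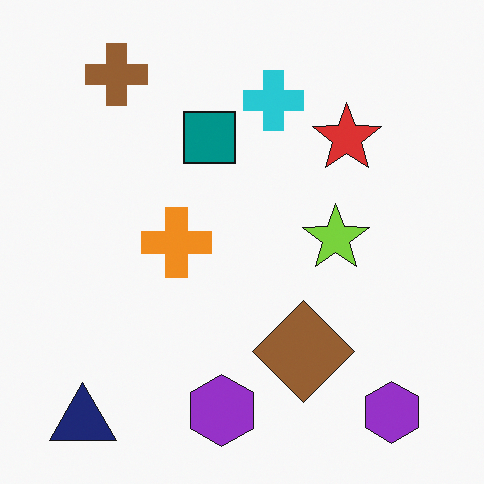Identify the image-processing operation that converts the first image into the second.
Flipped horizontally (left ↔ right).

The navy triangle is in the bottom-right of the first image and the bottom-left of the second — shapes on opposite sides of the vertical midline have swapped in a mirror flip.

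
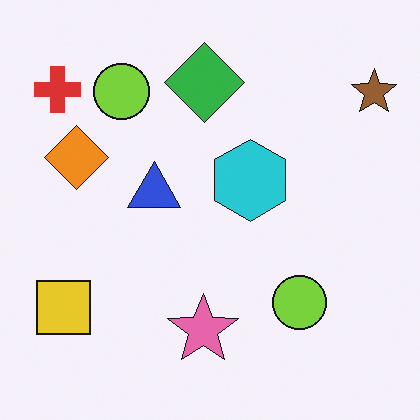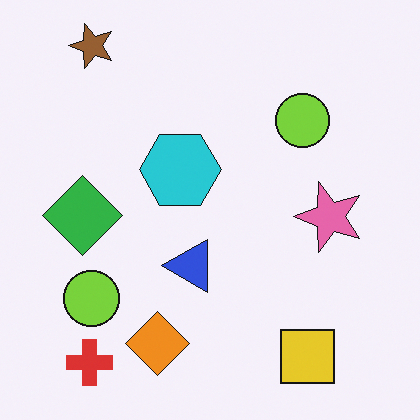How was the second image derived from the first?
This is the original image rotated 90° counter-clockwise.

The brown star sits in the top-right of the first image and the top-left of the second — consistent with a whole-image 90° counter-clockwise rotation.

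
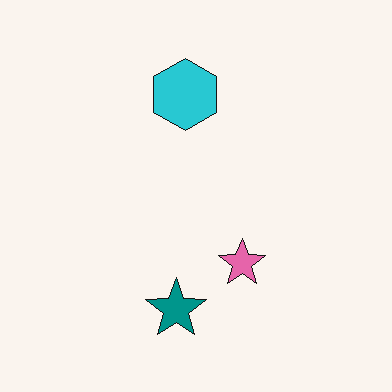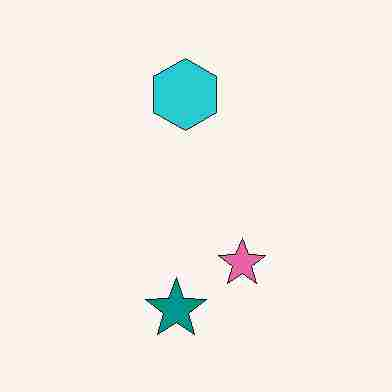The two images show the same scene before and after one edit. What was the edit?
The transformation is: degraded with heavy JPEG compression.

Blocky 8×8 compression artifacts appear around shape edges and the flat background shows ringing — characteristic JPEG degradation.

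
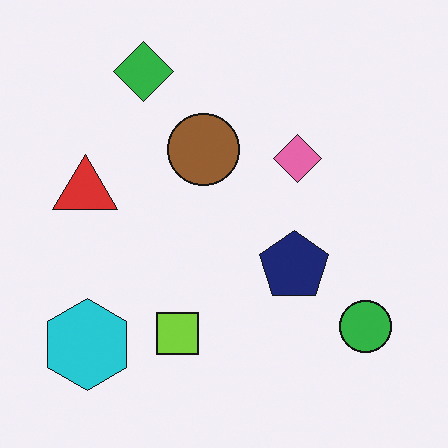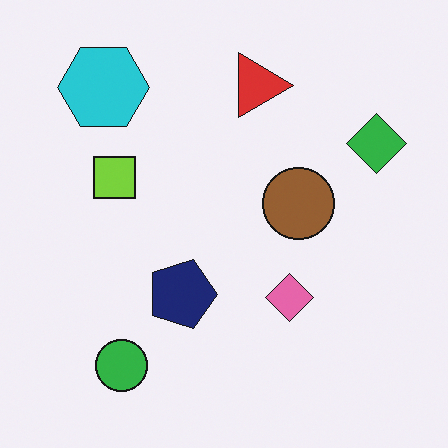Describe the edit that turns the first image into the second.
This is the original image rotated 90° clockwise.

The cyan hexagon sits in the bottom-left of the first image and the top-left of the second — consistent with a whole-image 90° clockwise rotation.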